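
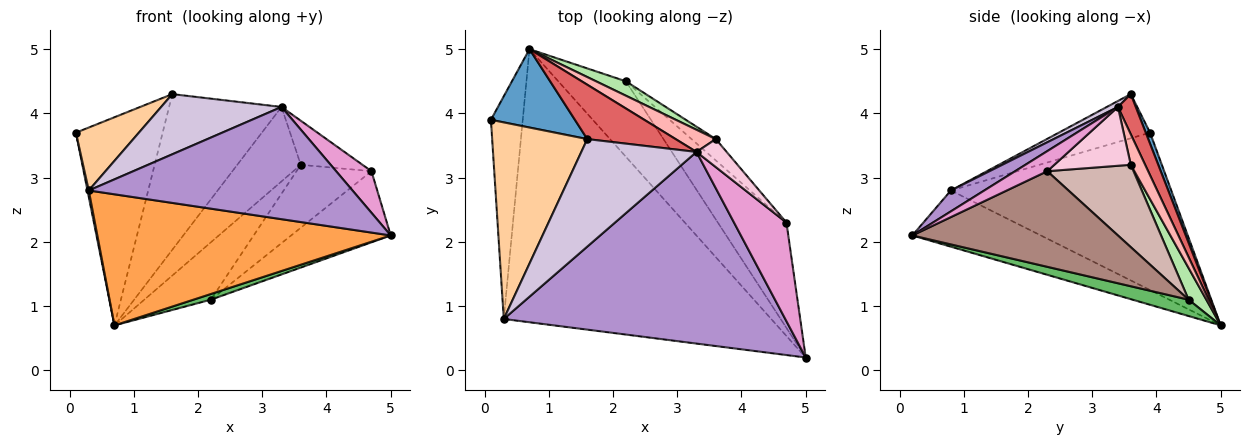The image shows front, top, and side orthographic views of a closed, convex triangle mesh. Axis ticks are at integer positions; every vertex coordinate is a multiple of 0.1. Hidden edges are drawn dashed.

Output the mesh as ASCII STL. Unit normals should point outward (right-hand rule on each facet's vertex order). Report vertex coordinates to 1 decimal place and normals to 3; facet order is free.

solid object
 facet normal 0.046 0.935 0.352
  outer loop
   vertex 1.6 3.6 4.3
   vertex 0.7 5.0 0.7
   vertex 0.1 3.9 3.7
  endloop
 endfacet
 facet normal -0.980 -0.006 -0.198
  outer loop
   vertex 0.3 0.8 2.8
   vertex 0.1 3.9 3.7
   vertex 0.7 5.0 0.7
  endloop
 endfacet
 facet normal -0.186 -0.425 -0.886
  outer loop
   vertex 0.3 0.8 2.8
   vertex 0.7 5.0 0.7
   vertex 5.0 0.2 2.1
  endloop
 endfacet
 facet normal -0.404 -0.279 0.871
  outer loop
   vertex 0.3 0.8 2.8
   vertex 1.6 3.6 4.3
   vertex 0.1 3.9 3.7
  endloop
 endfacet
 facet normal 0.234 -0.073 -0.969
  outer loop
   vertex 2.2 4.5 1.1
   vertex 5.0 0.2 2.1
   vertex 0.7 5.0 0.7
  endloop
 endfacet
 facet normal 0.250 0.939 0.236
  outer loop
   vertex 2.2 4.5 1.1
   vertex 0.7 5.0 0.7
   vertex 3.6 3.6 3.2
  endloop
 endfacet
 facet normal 0.148 0.934 0.326
  outer loop
   vertex 3.3 3.4 4.1
   vertex 0.7 5.0 0.7
   vertex 1.6 3.6 4.3
  endloop
 endfacet
 facet normal 0.212 0.937 0.279
  outer loop
   vertex 3.3 3.4 4.1
   vertex 3.6 3.6 3.2
   vertex 0.7 5.0 0.7
  endloop
 endfacet
 facet normal 0.064 -0.504 0.861
  outer loop
   vertex 3.3 3.4 4.1
   vertex 0.3 0.8 2.8
   vertex 5.0 0.2 2.1
  endloop
 endfacet
 facet normal 0.045 -0.488 0.872
  outer loop
   vertex 3.3 3.4 4.1
   vertex 1.6 3.6 4.3
   vertex 0.3 0.8 2.8
  endloop
 endfacet
 facet normal 0.756 0.366 -0.542
  outer loop
   vertex 4.7 2.3 3.1
   vertex 5.0 0.2 2.1
   vertex 2.2 4.5 1.1
  endloop
 endfacet
 facet normal 0.737 0.640 -0.217
  outer loop
   vertex 4.7 2.3 3.1
   vertex 2.2 4.5 1.1
   vertex 3.6 3.6 3.2
  endloop
 endfacet
 facet normal 0.333 -0.366 0.869
  outer loop
   vertex 4.7 2.3 3.1
   vertex 3.3 3.4 4.1
   vertex 5.0 0.2 2.1
  endloop
 endfacet
 facet normal 0.723 0.583 0.371
  outer loop
   vertex 4.7 2.3 3.1
   vertex 3.6 3.6 3.2
   vertex 3.3 3.4 4.1
  endloop
 endfacet
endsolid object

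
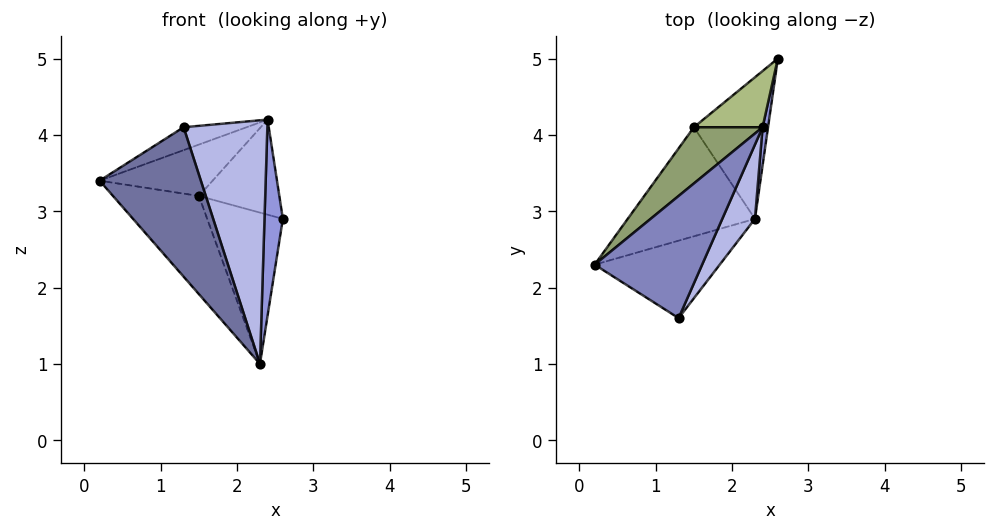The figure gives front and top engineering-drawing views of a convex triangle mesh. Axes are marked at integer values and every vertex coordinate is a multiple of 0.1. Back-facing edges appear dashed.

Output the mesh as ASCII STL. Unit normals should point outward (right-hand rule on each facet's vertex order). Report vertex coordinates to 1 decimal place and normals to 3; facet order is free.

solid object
 facet normal -0.263 -0.857 -0.444
  outer loop
   vertex 2.3 2.9 1.0
   vertex 1.3 1.6 4.1
   vertex 0.2 2.3 3.4
  endloop
 endfacet
 facet normal -0.453 0.164 0.876
  outer loop
   vertex 2.4 4.1 4.2
   vertex 0.2 2.3 3.4
   vertex 1.3 1.6 4.1
  endloop
 endfacet
 facet normal 0.985 -0.171 0.033
  outer loop
   vertex 2.4 4.1 4.2
   vertex 2.3 2.9 1.0
   vertex 2.6 5.0 2.9
  endloop
 endfacet
 facet normal 0.907 -0.404 0.123
  outer loop
   vertex 2.4 4.1 4.2
   vertex 1.3 1.6 4.1
   vertex 2.3 2.9 1.0
  endloop
 endfacet
 facet normal -0.634 0.521 0.571
  outer loop
   vertex 1.5 4.1 3.2
   vertex 0.2 2.3 3.4
   vertex 2.4 4.1 4.2
  endloop
 endfacet
 facet normal -0.492 0.749 0.443
  outer loop
   vertex 1.5 4.1 3.2
   vertex 2.4 4.1 4.2
   vertex 2.6 5.0 2.9
  endloop
 endfacet
 facet normal -0.721 0.464 -0.515
  outer loop
   vertex 1.5 4.1 3.2
   vertex 2.3 2.9 1.0
   vertex 0.2 2.3 3.4
  endloop
 endfacet
 facet normal -0.617 0.575 -0.538
  outer loop
   vertex 1.5 4.1 3.2
   vertex 2.6 5.0 2.9
   vertex 2.3 2.9 1.0
  endloop
 endfacet
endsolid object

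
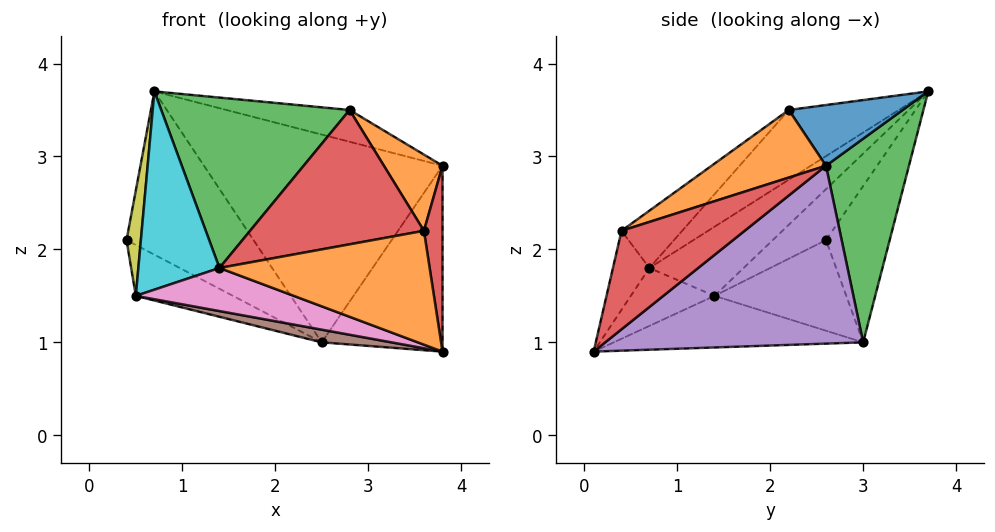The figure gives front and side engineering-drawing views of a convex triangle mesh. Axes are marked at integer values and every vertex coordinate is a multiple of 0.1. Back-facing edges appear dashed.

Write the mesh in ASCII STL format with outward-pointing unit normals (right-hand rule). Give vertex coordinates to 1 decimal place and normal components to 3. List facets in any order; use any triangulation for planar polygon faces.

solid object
 facet normal -0.396 0.790 -0.469
  outer loop
   vertex 2.5 3.0 1.0
   vertex 0.4 2.6 2.1
   vertex 0.7 3.7 3.7
  endloop
 endfacet
 facet normal -0.168 -0.966 0.197
  outer loop
   vertex 1.4 0.7 1.8
   vertex 3.8 0.1 0.9
   vertex 3.6 0.4 2.2
  endloop
 endfacet
 facet normal 0.328 0.944 -0.026
  outer loop
   vertex 3.8 2.6 2.9
   vertex 2.5 3.0 1.0
   vertex 0.7 3.7 3.7
  endloop
 endfacet
 facet normal 0.972 -0.147 0.183
  outer loop
   vertex 3.8 2.6 2.9
   vertex 3.6 0.4 2.2
   vertex 3.8 0.1 0.9
  endloop
 endfacet
 facet normal 0.800 0.375 -0.468
  outer loop
   vertex 3.8 2.6 2.9
   vertex 3.8 0.1 0.9
   vertex 2.5 3.0 1.0
  endloop
 endfacet
 facet normal -0.200 -0.056 -0.978
  outer loop
   vertex 0.5 1.4 1.5
   vertex 2.5 3.0 1.0
   vertex 3.8 0.1 0.9
  endloop
 endfacet
 facet normal -0.391 -0.738 -0.550
  outer loop
   vertex 0.5 1.4 1.5
   vertex 3.8 0.1 0.9
   vertex 1.4 0.7 1.8
  endloop
 endfacet
 facet normal -0.486 0.358 -0.797
  outer loop
   vertex 0.5 1.4 1.5
   vertex 0.4 2.6 2.1
   vertex 2.5 3.0 1.0
  endloop
 endfacet
 facet normal -0.908 -0.245 0.339
  outer loop
   vertex 0.5 1.4 1.5
   vertex 0.7 3.7 3.7
   vertex 0.4 2.6 2.1
  endloop
 endfacet
 facet normal -0.606 -0.522 0.601
  outer loop
   vertex 0.5 1.4 1.5
   vertex 1.4 0.7 1.8
   vertex 0.7 3.7 3.7
  endloop
 endfacet
 facet normal 0.356 0.386 0.851
  outer loop
   vertex 2.8 2.2 3.5
   vertex 3.8 2.6 2.9
   vertex 0.7 3.7 3.7
  endloop
 endfacet
 facet normal 0.576 -0.295 0.763
  outer loop
   vertex 2.8 2.2 3.5
   vertex 3.6 0.4 2.2
   vertex 3.8 2.6 2.9
  endloop
 endfacet
 facet normal -0.327 -0.559 0.762
  outer loop
   vertex 2.8 2.2 3.5
   vertex 0.7 3.7 3.7
   vertex 1.4 0.7 1.8
  endloop
 endfacet
 facet normal -0.221 -0.634 0.741
  outer loop
   vertex 2.8 2.2 3.5
   vertex 1.4 0.7 1.8
   vertex 3.6 0.4 2.2
  endloop
 endfacet
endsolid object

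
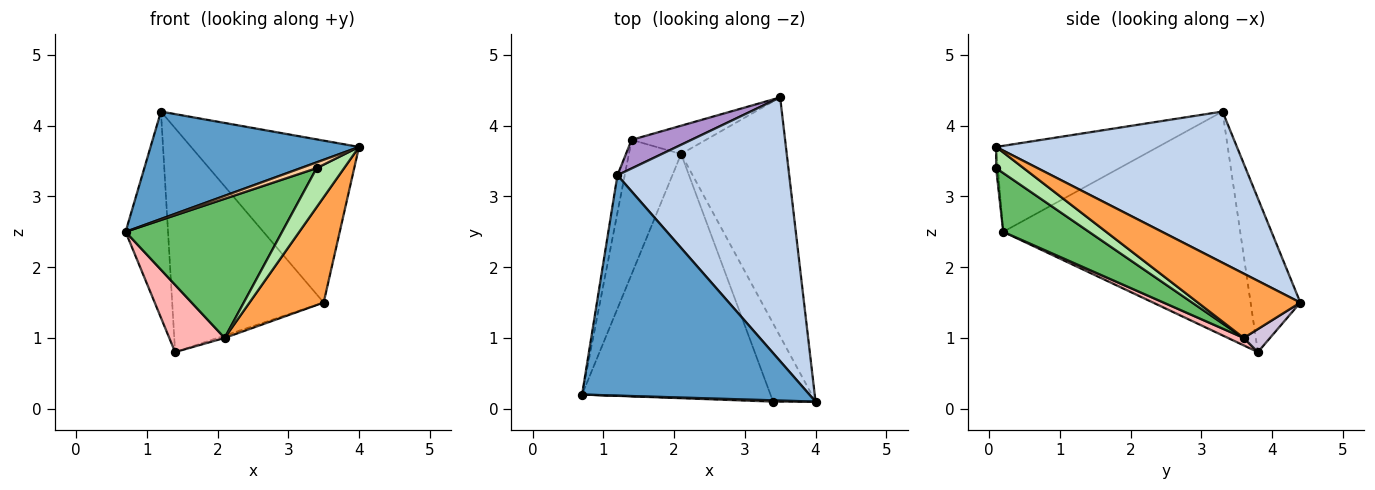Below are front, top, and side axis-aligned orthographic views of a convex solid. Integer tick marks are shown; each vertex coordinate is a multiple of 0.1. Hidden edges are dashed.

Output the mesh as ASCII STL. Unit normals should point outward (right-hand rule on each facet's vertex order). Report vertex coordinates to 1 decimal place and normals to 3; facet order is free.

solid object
 facet normal -0.322 -0.415 0.851
  outer loop
   vertex 1.2 3.3 4.2
   vertex 0.7 0.2 2.5
   vertex 4.0 0.1 3.7
  endloop
 endfacet
 facet normal 0.600 0.419 0.682
  outer loop
   vertex 1.2 3.3 4.2
   vertex 4.0 0.1 3.7
   vertex 3.5 4.4 1.5
  endloop
 endfacet
 facet normal 0.487 -0.352 -0.799
  outer loop
   vertex 2.1 3.6 1.0
   vertex 3.5 4.4 1.5
   vertex 4.0 0.1 3.7
  endloop
 endfacet
 facet normal -0.108 -0.970 0.216
  outer loop
   vertex 3.4 0.1 3.4
   vertex 4.0 0.1 3.7
   vertex 0.7 0.2 2.5
  endloop
 endfacet
 facet normal 0.262 -0.478 -0.839
  outer loop
   vertex 3.4 0.1 3.4
   vertex 0.7 0.2 2.5
   vertex 2.1 3.6 1.0
  endloop
 endfacet
 facet normal 0.408 -0.408 -0.816
  outer loop
   vertex 3.4 0.1 3.4
   vertex 2.1 3.6 1.0
   vertex 4.0 0.1 3.7
  endloop
 endfacet
 facet normal -0.984 0.176 -0.032
  outer loop
   vertex 1.4 3.8 0.8
   vertex 0.7 0.2 2.5
   vertex 1.2 3.3 4.2
  endloop
 endfacet
 facet normal 0.127 -0.444 -0.887
  outer loop
   vertex 1.4 3.8 0.8
   vertex 2.1 3.6 1.0
   vertex 0.7 0.2 2.5
  endloop
 endfacet
 facet normal -0.310 0.943 0.120
  outer loop
   vertex 1.4 3.8 0.8
   vertex 1.2 3.3 4.2
   vertex 3.5 4.4 1.5
  endloop
 endfacet
 facet normal 0.295 0.079 -0.952
  outer loop
   vertex 1.4 3.8 0.8
   vertex 3.5 4.4 1.5
   vertex 2.1 3.6 1.0
  endloop
 endfacet
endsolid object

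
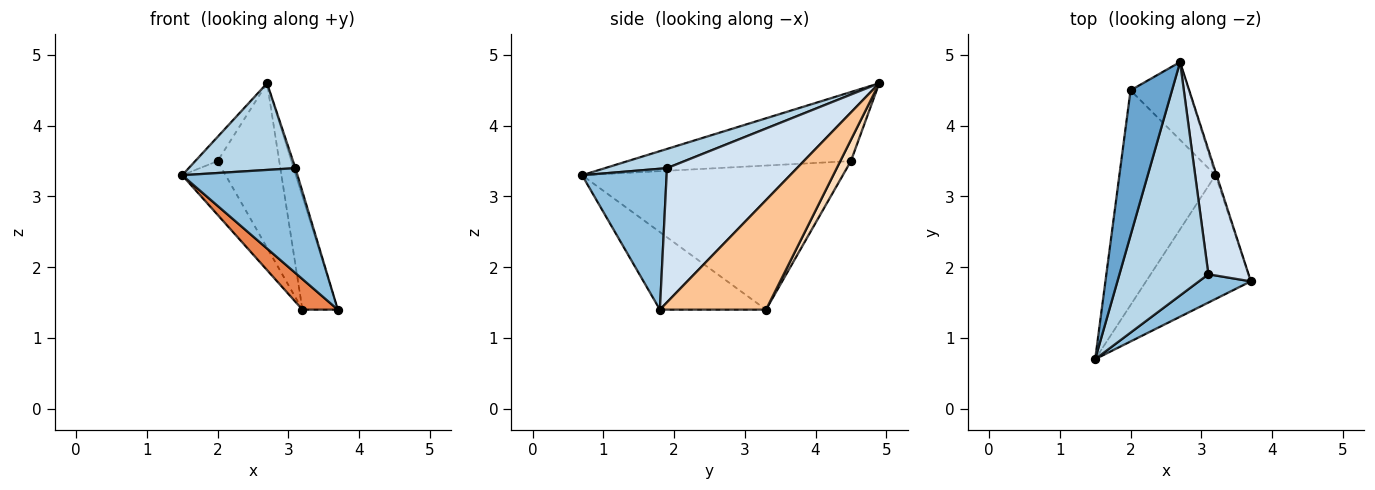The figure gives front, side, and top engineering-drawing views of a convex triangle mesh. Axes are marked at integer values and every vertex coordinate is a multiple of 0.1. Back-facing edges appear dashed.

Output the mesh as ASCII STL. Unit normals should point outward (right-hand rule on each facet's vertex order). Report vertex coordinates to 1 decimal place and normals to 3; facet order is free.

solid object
 facet normal -0.854 0.085 0.513
  outer loop
   vertex 2.0 4.5 3.5
   vertex 1.5 0.7 3.3
   vertex 2.7 4.9 4.6
  endloop
 endfacet
 facet normal 0.578 -0.788 0.213
  outer loop
   vertex 3.1 1.9 3.4
   vertex 1.5 0.7 3.3
   vertex 3.7 1.8 1.4
  endloop
 endfacet
 facet normal 0.198 -0.341 0.919
  outer loop
   vertex 3.1 1.9 3.4
   vertex 2.7 4.9 4.6
   vertex 1.5 0.7 3.3
  endloop
 endfacet
 facet normal 0.958 0.013 0.287
  outer loop
   vertex 3.1 1.9 3.4
   vertex 3.7 1.8 1.4
   vertex 2.7 4.9 4.6
  endloop
 endfacet
 facet normal -0.584 -0.195 -0.788
  outer loop
   vertex 3.2 3.3 1.4
   vertex 3.7 1.8 1.4
   vertex 1.5 0.7 3.3
  endloop
 endfacet
 facet normal -0.824 0.137 -0.549
  outer loop
   vertex 3.2 3.3 1.4
   vertex 1.5 0.7 3.3
   vertex 2.0 4.5 3.5
  endloop
 endfacet
 facet normal 0.949 0.316 -0.010
  outer loop
   vertex 3.2 3.3 1.4
   vertex 2.7 4.9 4.6
   vertex 3.7 1.8 1.4
  endloop
 endfacet
 facet normal 0.154 0.893 -0.423
  outer loop
   vertex 3.2 3.3 1.4
   vertex 2.0 4.5 3.5
   vertex 2.7 4.9 4.6
  endloop
 endfacet
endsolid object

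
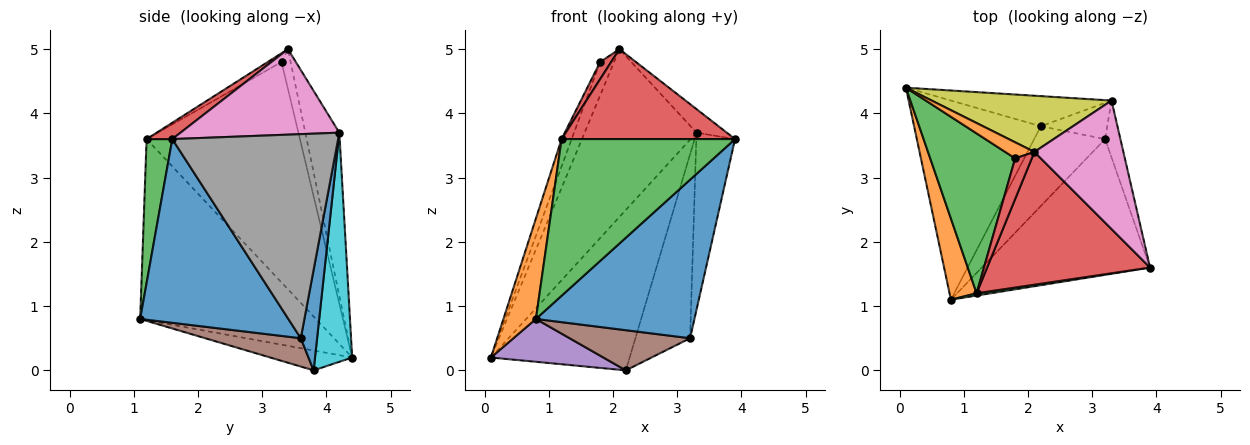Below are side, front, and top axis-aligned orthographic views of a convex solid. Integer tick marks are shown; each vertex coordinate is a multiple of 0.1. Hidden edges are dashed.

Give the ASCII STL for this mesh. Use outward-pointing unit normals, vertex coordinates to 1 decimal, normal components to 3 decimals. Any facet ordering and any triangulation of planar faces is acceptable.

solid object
 facet normal 0.579 -0.619 -0.530
  outer loop
   vertex 3.2 3.6 0.5
   vertex 3.9 1.6 3.6
   vertex 0.8 1.1 0.8
  endloop
 endfacet
 facet normal -0.973 -0.180 0.145
  outer loop
   vertex 1.2 1.2 3.6
   vertex 0.1 4.4 0.2
   vertex 0.8 1.1 0.8
  endloop
 endfacet
 facet normal 0.147 -0.989 0.014
  outer loop
   vertex 1.2 1.2 3.6
   vertex 0.8 1.1 0.8
   vertex 3.9 1.6 3.6
  endloop
 endfacet
 facet normal 0.083 -0.559 0.825
  outer loop
   vertex 1.2 1.2 3.6
   vertex 3.9 1.6 3.6
   vertex 2.1 3.4 5.0
  endloop
 endfacet
 facet normal -0.151 -0.208 -0.966
  outer loop
   vertex 2.2 3.8 0.0
   vertex 0.8 1.1 0.8
   vertex 0.1 4.4 0.2
  endloop
 endfacet
 facet normal 0.336 -0.423 -0.841
  outer loop
   vertex 2.2 3.8 0.0
   vertex 3.2 3.6 0.5
   vertex 0.8 1.1 0.8
  endloop
 endfacet
 facet normal 0.687 0.131 0.715
  outer loop
   vertex 3.3 4.2 3.7
   vertex 2.1 3.4 5.0
   vertex 3.9 1.6 3.6
  endloop
 endfacet
 facet normal 0.971 0.227 -0.073
  outer loop
   vertex 3.3 4.2 3.7
   vertex 3.9 1.6 3.6
   vertex 3.2 3.6 0.5
  endloop
 endfacet
 facet normal -0.277 0.911 0.305
  outer loop
   vertex 3.3 4.2 3.7
   vertex 0.1 4.4 0.2
   vertex 2.1 3.4 5.0
  endloop
 endfacet
 facet normal 0.255 0.950 -0.178
  outer loop
   vertex 3.3 4.2 3.7
   vertex 2.2 3.8 0.0
   vertex 0.1 4.4 0.2
  endloop
 endfacet
 facet normal 0.281 0.942 -0.185
  outer loop
   vertex 3.3 4.2 3.7
   vertex 3.2 3.6 0.5
   vertex 2.2 3.8 0.0
  endloop
 endfacet
 facet normal -0.508 0.776 0.373
  outer loop
   vertex 1.8 3.3 4.8
   vertex 2.1 3.4 5.0
   vertex 0.1 4.4 0.2
  endloop
 endfacet
 facet normal -0.931 0.061 0.359
  outer loop
   vertex 1.8 3.3 4.8
   vertex 0.1 4.4 0.2
   vertex 1.2 1.2 3.6
  endloop
 endfacet
 facet normal -0.436 -0.349 0.829
  outer loop
   vertex 1.8 3.3 4.8
   vertex 1.2 1.2 3.6
   vertex 2.1 3.4 5.0
  endloop
 endfacet
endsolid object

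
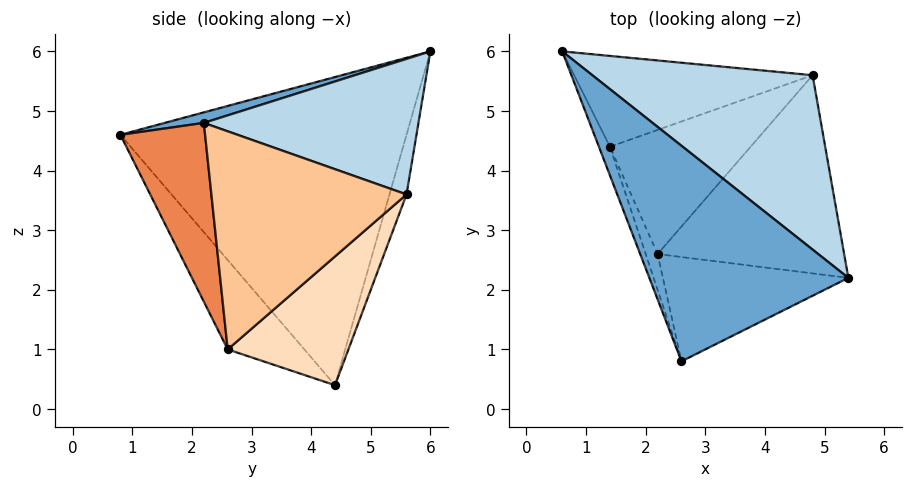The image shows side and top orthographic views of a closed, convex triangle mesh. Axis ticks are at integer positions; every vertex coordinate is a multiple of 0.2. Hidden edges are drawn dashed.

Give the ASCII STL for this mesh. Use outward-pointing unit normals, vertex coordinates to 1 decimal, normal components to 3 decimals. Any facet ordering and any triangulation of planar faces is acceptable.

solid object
 facet normal 0.051 -0.241 0.969
  outer loop
   vertex 2.6 0.8 4.6
   vertex 5.4 2.2 4.8
   vertex 0.6 6.0 6.0
  endloop
 endfacet
 facet normal -0.936 -0.351 -0.033
  outer loop
   vertex 1.4 4.4 0.4
   vertex 2.6 0.8 4.6
   vertex 0.6 6.0 6.0
  endloop
 endfacet
 facet normal 0.488 0.366 0.793
  outer loop
   vertex 4.8 5.6 3.6
   vertex 0.6 6.0 6.0
   vertex 5.4 2.2 4.8
  endloop
 endfacet
 facet normal -0.071 0.956 -0.283
  outer loop
   vertex 4.8 5.6 3.6
   vertex 1.4 4.4 0.4
   vertex 0.6 6.0 6.0
  endloop
 endfacet
 facet normal 0.426 -0.789 -0.442
  outer loop
   vertex 2.2 2.6 1.0
   vertex 5.4 2.2 4.8
   vertex 2.6 0.8 4.6
  endloop
 endfacet
 facet normal -0.892 -0.436 -0.119
  outer loop
   vertex 2.2 2.6 1.0
   vertex 2.6 0.8 4.6
   vertex 1.4 4.4 0.4
  endloop
 endfacet
 facet normal 0.757 -0.095 -0.647
  outer loop
   vertex 2.2 2.6 1.0
   vertex 4.8 5.6 3.6
   vertex 5.4 2.2 4.8
  endloop
 endfacet
 facet normal 0.674 0.054 -0.737
  outer loop
   vertex 2.2 2.6 1.0
   vertex 1.4 4.4 0.4
   vertex 4.8 5.6 3.6
  endloop
 endfacet
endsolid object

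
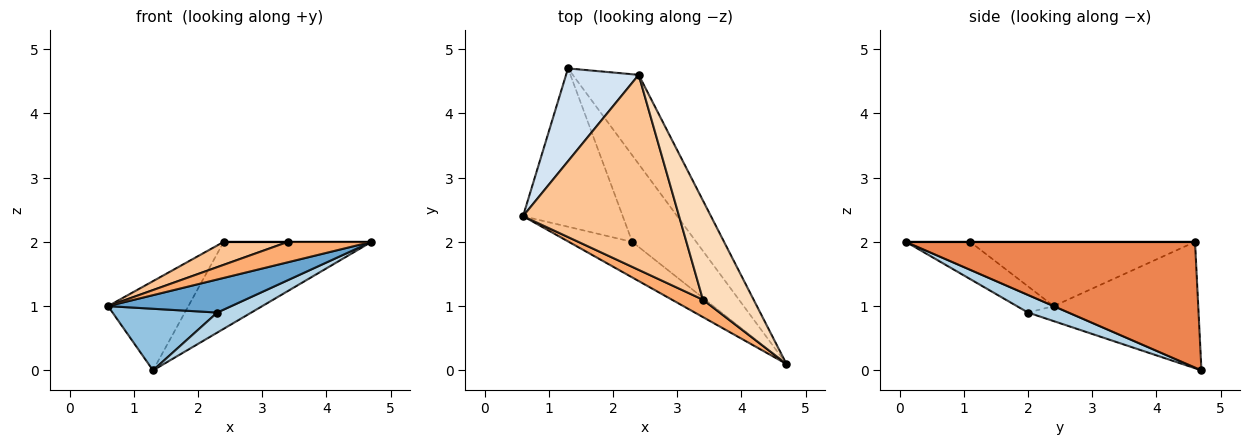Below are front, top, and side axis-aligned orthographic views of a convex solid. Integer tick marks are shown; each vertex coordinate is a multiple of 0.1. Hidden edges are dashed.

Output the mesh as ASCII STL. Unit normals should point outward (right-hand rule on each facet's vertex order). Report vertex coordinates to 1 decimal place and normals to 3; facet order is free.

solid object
 facet normal -0.199 -0.667 -0.718
  outer loop
   vertex 2.3 2.0 0.9
   vertex 4.7 0.1 2.0
   vertex 0.6 2.4 1.0
  endloop
 endfacet
 facet normal -0.139 -0.359 -0.923
  outer loop
   vertex 2.3 2.0 0.9
   vertex 0.6 2.4 1.0
   vertex 1.3 4.7 0.0
  endloop
 endfacet
 facet normal 0.259 -0.218 -0.941
  outer loop
   vertex 2.3 2.0 0.9
   vertex 1.3 4.7 0.0
   vertex 4.7 0.1 2.0
  endloop
 endfacet
 facet normal -0.780 0.433 0.451
  outer loop
   vertex 2.4 4.6 2.0
   vertex 1.3 4.7 0.0
   vertex 0.6 2.4 1.0
  endloop
 endfacet
 facet normal 0.807 0.412 -0.423
  outer loop
   vertex 2.4 4.6 2.0
   vertex 4.7 0.1 2.0
   vertex 1.3 4.7 0.0
  endloop
 endfacet
 facet normal -0.505 -0.656 0.560
  outer loop
   vertex 3.4 1.1 2.0
   vertex 0.6 2.4 1.0
   vertex 4.7 0.1 2.0
  endloop
 endfacet
 facet normal -0.379 -0.108 0.919
  outer loop
   vertex 3.4 1.1 2.0
   vertex 2.4 4.6 2.0
   vertex 0.6 2.4 1.0
  endloop
 endfacet
 facet normal 0.000 0.000 1.000
  outer loop
   vertex 3.4 1.1 2.0
   vertex 4.7 0.1 2.0
   vertex 2.4 4.6 2.0
  endloop
 endfacet
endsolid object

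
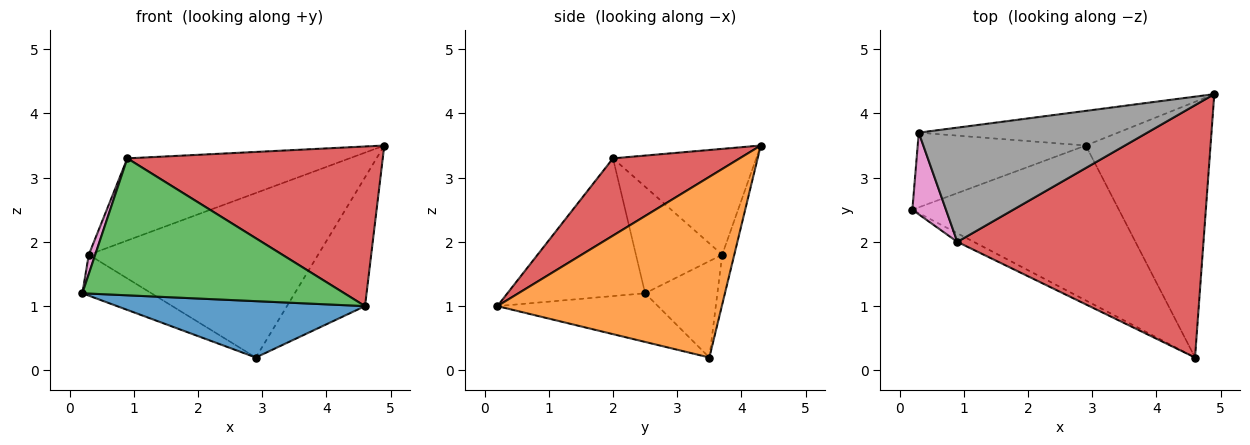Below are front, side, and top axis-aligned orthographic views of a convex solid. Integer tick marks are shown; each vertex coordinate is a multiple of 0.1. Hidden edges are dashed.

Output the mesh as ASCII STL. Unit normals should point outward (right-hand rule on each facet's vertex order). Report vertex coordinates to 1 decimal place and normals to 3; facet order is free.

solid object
 facet normal -0.216 -0.334 -0.918
  outer loop
   vertex 2.9 3.5 0.2
   vertex 4.6 0.2 1.0
   vertex 0.2 2.5 1.2
  endloop
 endfacet
 facet normal 0.791 0.275 -0.546
  outer loop
   vertex 2.9 3.5 0.2
   vertex 4.9 4.3 3.5
   vertex 4.6 0.2 1.0
  endloop
 endfacet
 facet normal -0.465 -0.884 -0.056
  outer loop
   vertex 0.9 2.0 3.3
   vertex 0.2 2.5 1.2
   vertex 4.6 0.2 1.0
  endloop
 endfacet
 facet normal 0.256 -0.517 0.817
  outer loop
   vertex 0.9 2.0 3.3
   vertex 4.6 0.2 1.0
   vertex 4.9 4.3 3.5
  endloop
 endfacet
 facet normal -0.449 0.429 -0.784
  outer loop
   vertex 0.3 3.7 1.8
   vertex 2.9 3.5 0.2
   vertex 0.2 2.5 1.2
  endloop
 endfacet
 facet normal -0.051 0.977 -0.206
  outer loop
   vertex 0.3 3.7 1.8
   vertex 4.9 4.3 3.5
   vertex 2.9 3.5 0.2
  endloop
 endfacet
 facet normal -0.951 -0.071 0.300
  outer loop
   vertex 0.3 3.7 1.8
   vertex 0.2 2.5 1.2
   vertex 0.9 2.0 3.3
  endloop
 endfacet
 facet normal -0.352 0.546 0.760
  outer loop
   vertex 0.3 3.7 1.8
   vertex 0.9 2.0 3.3
   vertex 4.9 4.3 3.5
  endloop
 endfacet
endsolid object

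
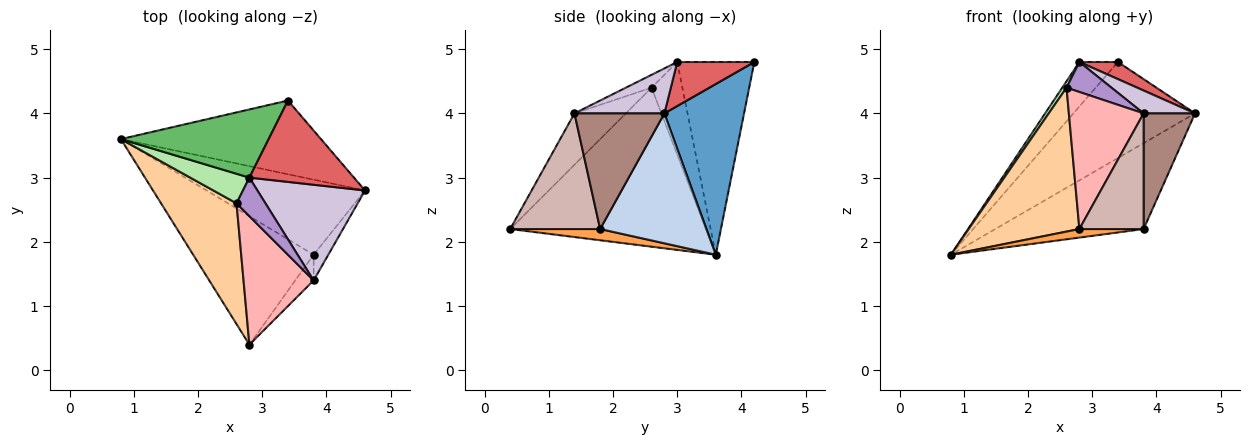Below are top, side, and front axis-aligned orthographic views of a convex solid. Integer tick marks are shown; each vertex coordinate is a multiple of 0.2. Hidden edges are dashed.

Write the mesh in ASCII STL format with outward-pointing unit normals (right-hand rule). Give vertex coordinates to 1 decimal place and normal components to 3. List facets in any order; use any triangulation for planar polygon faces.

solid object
 facet normal 0.461 0.704 -0.540
  outer loop
   vertex 3.4 4.2 4.8
   vertex 4.6 2.8 4.0
   vertex 0.8 3.6 1.8
  endloop
 endfacet
 facet normal 0.475 0.663 -0.579
  outer loop
   vertex 3.8 1.8 2.2
   vertex 0.8 3.6 1.8
   vertex 4.6 2.8 4.0
  endloop
 endfacet
 facet normal 0.093 -0.066 -0.993
  outer loop
   vertex 3.8 1.8 2.2
   vertex 2.8 0.4 2.2
   vertex 0.8 3.6 1.8
  endloop
 endfacet
 facet normal -0.804 -0.455 0.382
  outer loop
   vertex 2.6 2.6 4.4
   vertex 0.8 3.6 1.8
   vertex 2.8 0.4 2.2
  endloop
 endfacet
 facet normal -0.738 0.369 0.566
  outer loop
   vertex 2.8 3.0 4.8
   vertex 3.4 4.2 4.8
   vertex 0.8 3.6 1.8
  endloop
 endfacet
 facet normal -0.837 -0.116 0.535
  outer loop
   vertex 2.8 3.0 4.8
   vertex 0.8 3.6 1.8
   vertex 2.6 2.6 4.4
  endloop
 endfacet
 facet normal 0.381 -0.190 0.905
  outer loop
   vertex 2.8 3.0 4.8
   vertex 4.6 2.8 4.0
   vertex 3.4 4.2 4.8
  endloop
 endfacet
 facet normal -0.448 -0.652 0.611
  outer loop
   vertex 3.8 1.4 4.0
   vertex 2.6 2.6 4.4
   vertex 2.8 0.4 2.2
  endloop
 endfacet
 facet normal -0.331 -0.579 0.745
  outer loop
   vertex 3.8 1.4 4.0
   vertex 2.8 3.0 4.8
   vertex 2.6 2.6 4.4
  endloop
 endfacet
 facet normal 0.377 -0.215 0.901
  outer loop
   vertex 3.8 1.4 4.0
   vertex 4.6 2.8 4.0
   vertex 2.8 3.0 4.8
  endloop
 endfacet
 facet normal 0.863 -0.493 -0.110
  outer loop
   vertex 3.8 1.4 4.0
   vertex 3.8 1.8 2.2
   vertex 4.6 2.8 4.0
  endloop
 endfacet
 facet normal 0.807 -0.576 -0.128
  outer loop
   vertex 3.8 1.4 4.0
   vertex 2.8 0.4 2.2
   vertex 3.8 1.8 2.2
  endloop
 endfacet
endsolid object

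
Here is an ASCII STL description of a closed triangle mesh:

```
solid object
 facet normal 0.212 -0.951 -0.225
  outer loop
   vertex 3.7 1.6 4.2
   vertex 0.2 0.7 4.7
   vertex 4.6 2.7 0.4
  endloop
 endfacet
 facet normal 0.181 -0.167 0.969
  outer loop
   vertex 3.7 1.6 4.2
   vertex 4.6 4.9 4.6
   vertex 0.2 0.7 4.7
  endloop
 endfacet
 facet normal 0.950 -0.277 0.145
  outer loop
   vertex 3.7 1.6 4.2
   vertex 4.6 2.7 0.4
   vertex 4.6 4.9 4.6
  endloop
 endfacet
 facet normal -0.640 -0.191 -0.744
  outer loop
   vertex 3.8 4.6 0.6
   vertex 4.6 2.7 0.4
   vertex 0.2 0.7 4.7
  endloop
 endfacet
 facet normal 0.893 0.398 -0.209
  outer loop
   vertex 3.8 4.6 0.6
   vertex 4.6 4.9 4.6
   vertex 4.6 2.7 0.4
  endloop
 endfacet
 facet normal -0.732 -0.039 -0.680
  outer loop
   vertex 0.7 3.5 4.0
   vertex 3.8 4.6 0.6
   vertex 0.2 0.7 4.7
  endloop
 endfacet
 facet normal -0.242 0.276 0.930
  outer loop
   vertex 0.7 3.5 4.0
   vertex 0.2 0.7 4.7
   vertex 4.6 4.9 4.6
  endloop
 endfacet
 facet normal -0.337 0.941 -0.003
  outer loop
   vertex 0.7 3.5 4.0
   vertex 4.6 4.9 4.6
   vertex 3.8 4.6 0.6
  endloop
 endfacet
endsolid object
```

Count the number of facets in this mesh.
8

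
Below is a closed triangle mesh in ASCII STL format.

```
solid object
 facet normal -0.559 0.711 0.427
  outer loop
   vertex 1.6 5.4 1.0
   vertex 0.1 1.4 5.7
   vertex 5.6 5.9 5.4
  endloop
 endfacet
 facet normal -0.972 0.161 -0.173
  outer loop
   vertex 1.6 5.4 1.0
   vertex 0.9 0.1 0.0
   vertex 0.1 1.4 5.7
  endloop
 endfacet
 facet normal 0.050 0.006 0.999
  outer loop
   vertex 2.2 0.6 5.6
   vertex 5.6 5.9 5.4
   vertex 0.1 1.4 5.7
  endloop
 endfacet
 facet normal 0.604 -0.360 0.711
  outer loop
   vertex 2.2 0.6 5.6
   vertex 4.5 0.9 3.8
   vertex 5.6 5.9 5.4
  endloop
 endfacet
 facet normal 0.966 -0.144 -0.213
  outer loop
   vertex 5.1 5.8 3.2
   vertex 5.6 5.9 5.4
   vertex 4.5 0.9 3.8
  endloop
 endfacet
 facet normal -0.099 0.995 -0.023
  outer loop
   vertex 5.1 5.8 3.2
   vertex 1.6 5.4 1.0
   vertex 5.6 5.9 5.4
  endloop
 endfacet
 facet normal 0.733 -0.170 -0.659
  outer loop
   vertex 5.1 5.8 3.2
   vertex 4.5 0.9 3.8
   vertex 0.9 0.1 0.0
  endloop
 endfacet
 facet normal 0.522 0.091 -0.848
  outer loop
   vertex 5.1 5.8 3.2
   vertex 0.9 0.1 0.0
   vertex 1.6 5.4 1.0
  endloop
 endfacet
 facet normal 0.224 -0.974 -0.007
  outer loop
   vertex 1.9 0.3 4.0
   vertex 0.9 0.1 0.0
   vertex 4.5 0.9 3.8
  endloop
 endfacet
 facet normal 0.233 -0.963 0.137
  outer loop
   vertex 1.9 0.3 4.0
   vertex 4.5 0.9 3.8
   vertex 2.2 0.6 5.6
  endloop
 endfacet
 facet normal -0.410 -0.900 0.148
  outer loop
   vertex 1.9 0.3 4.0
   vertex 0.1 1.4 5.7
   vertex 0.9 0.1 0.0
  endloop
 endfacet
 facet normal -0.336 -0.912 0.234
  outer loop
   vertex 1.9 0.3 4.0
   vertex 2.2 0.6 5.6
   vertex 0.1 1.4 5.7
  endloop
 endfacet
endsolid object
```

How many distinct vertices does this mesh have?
8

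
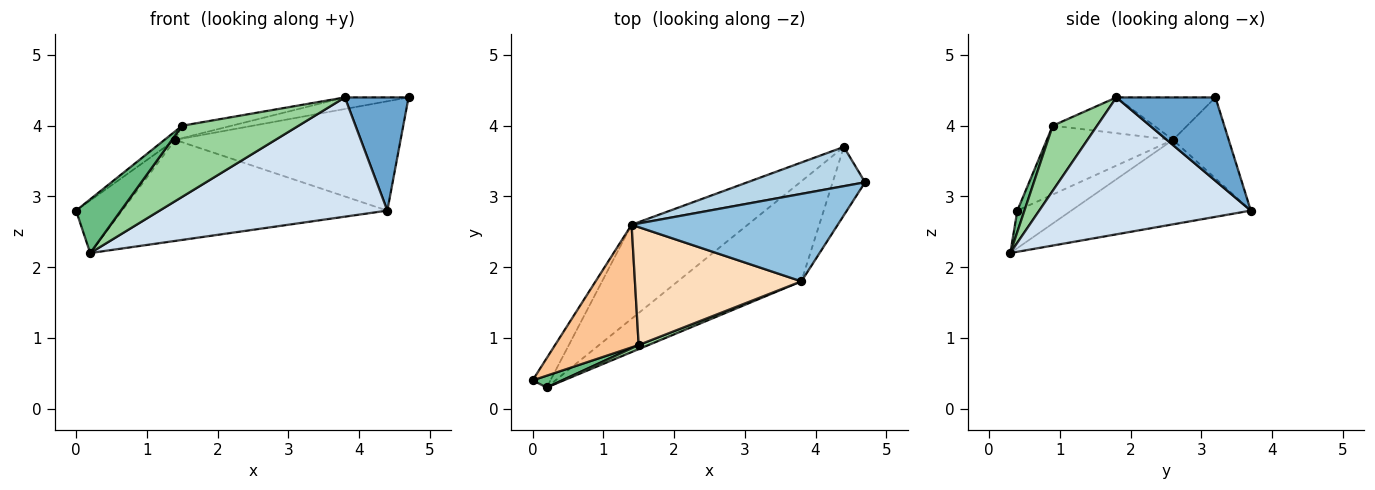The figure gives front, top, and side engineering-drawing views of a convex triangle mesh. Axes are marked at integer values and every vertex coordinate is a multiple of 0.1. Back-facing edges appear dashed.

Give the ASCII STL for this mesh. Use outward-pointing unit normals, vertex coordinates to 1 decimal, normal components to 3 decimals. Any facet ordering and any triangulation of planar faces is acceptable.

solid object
 facet normal 0.800 -0.514 -0.311
  outer loop
   vertex 4.4 3.7 2.8
   vertex 4.7 3.2 4.4
   vertex 3.8 1.8 4.4
  endloop
 endfacet
 facet normal -0.200 0.129 0.971
  outer loop
   vertex 1.4 2.6 3.8
   vertex 3.8 1.8 4.4
   vertex 4.7 3.2 4.4
  endloop
 endfacet
 facet normal -0.226 0.917 0.329
  outer loop
   vertex 1.4 2.6 3.8
   vertex 4.7 3.2 4.4
   vertex 4.4 3.7 2.8
  endloop
 endfacet
 facet normal 0.580 -0.624 -0.524
  outer loop
   vertex 0.2 0.3 2.2
   vertex 4.4 3.7 2.8
   vertex 3.8 1.8 4.4
  endloop
 endfacet
 facet normal -0.716 0.610 -0.340
  outer loop
   vertex 0.2 0.3 2.2
   vertex 0.0 0.4 2.8
   vertex 1.4 2.6 3.8
  endloop
 endfacet
 facet normal -0.444 0.656 -0.610
  outer loop
   vertex 0.2 0.3 2.2
   vertex 1.4 2.6 3.8
   vertex 4.4 3.7 2.8
  endloop
 endfacet
 facet normal -0.635 0.053 0.771
  outer loop
   vertex 1.5 0.9 4.0
   vertex 1.4 2.6 3.8
   vertex 0.0 0.4 2.8
  endloop
 endfacet
 facet normal -0.209 0.102 0.973
  outer loop
   vertex 1.5 0.9 4.0
   vertex 3.8 1.8 4.4
   vertex 1.4 2.6 3.8
  endloop
 endfacet
 facet normal 0.152 -0.965 0.212
  outer loop
   vertex 1.5 0.9 4.0
   vertex 0.0 0.4 2.8
   vertex 0.2 0.3 2.2
  endloop
 endfacet
 facet normal 0.356 -0.933 0.054
  outer loop
   vertex 1.5 0.9 4.0
   vertex 0.2 0.3 2.2
   vertex 3.8 1.8 4.4
  endloop
 endfacet
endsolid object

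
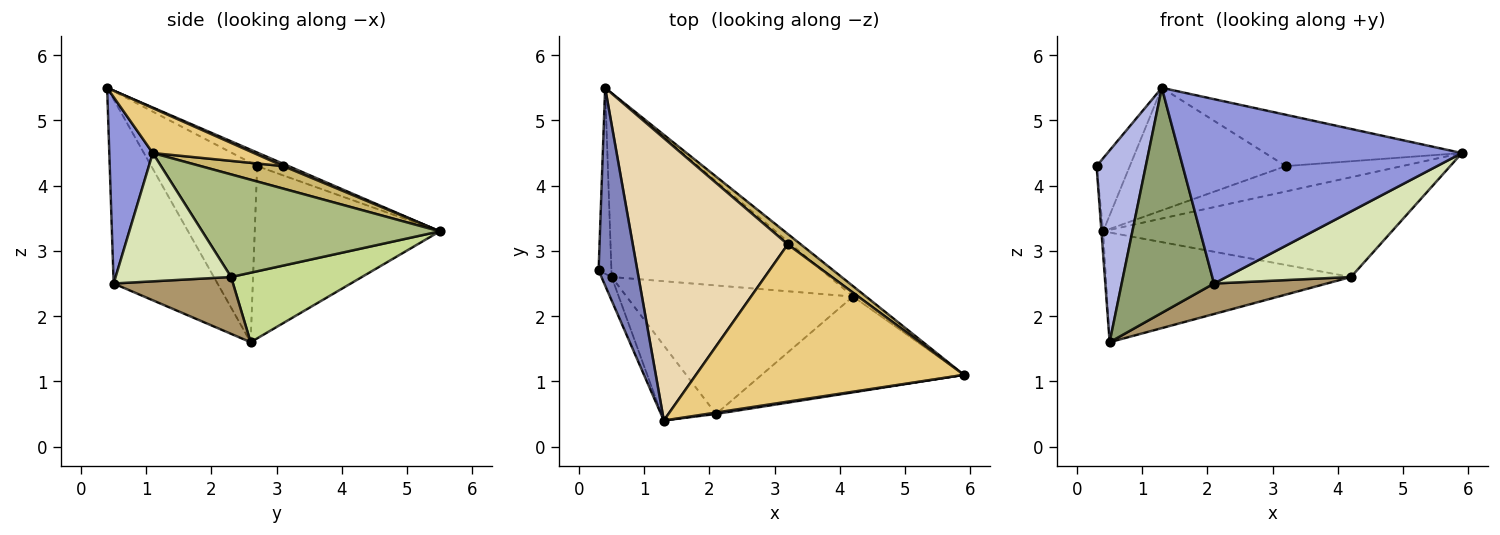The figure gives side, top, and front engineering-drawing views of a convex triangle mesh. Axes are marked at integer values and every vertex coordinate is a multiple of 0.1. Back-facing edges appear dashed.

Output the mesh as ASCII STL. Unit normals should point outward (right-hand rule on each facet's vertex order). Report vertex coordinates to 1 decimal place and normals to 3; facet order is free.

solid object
 facet normal -0.997 0.009 -0.074
  outer loop
   vertex 0.5 2.6 1.6
   vertex 0.3 2.7 4.3
   vertex 0.4 5.5 3.3
  endloop
 endfacet
 facet normal -0.312 0.329 0.891
  outer loop
   vertex 1.3 0.4 5.5
   vertex 0.4 5.5 3.3
   vertex 0.3 2.7 4.3
  endloop
 endfacet
 facet normal 0.152 -0.988 0.008
  outer loop
   vertex 1.3 0.4 5.5
   vertex 2.1 0.5 2.5
   vertex 5.9 1.1 4.5
  endloop
 endfacet
 facet normal -0.906 -0.421 -0.052
  outer loop
   vertex 1.3 0.4 5.5
   vertex 0.3 2.7 4.3
   vertex 0.5 2.6 1.6
  endloop
 endfacet
 facet normal -0.730 -0.649 -0.216
  outer loop
   vertex 1.3 0.4 5.5
   vertex 0.5 2.6 1.6
   vertex 2.1 0.5 2.5
  endloop
 endfacet
 facet normal 0.633 0.770 -0.081
  outer loop
   vertex 4.2 2.3 2.6
   vertex 0.4 5.5 3.3
   vertex 5.9 1.1 4.5
  endloop
 endfacet
 facet normal 0.264 0.495 -0.828
  outer loop
   vertex 4.2 2.3 2.6
   vertex 0.5 2.6 1.6
   vertex 0.4 5.5 3.3
  endloop
 endfacet
 facet normal 0.464 -0.500 -0.731
  outer loop
   vertex 4.2 2.3 2.6
   vertex 5.9 1.1 4.5
   vertex 2.1 0.5 2.5
  endloop
 endfacet
 facet normal 0.237 -0.224 -0.945
  outer loop
   vertex 4.2 2.3 2.6
   vertex 2.1 0.5 2.5
   vertex 0.5 2.6 1.6
  endloop
 endfacet
 facet normal 0.549 0.773 0.318
  outer loop
   vertex 3.2 3.1 4.3
   vertex 5.9 1.1 4.5
   vertex 0.4 5.5 3.3
  endloop
 endfacet
 facet normal 0.157 0.306 0.939
  outer loop
   vertex 3.2 3.1 4.3
   vertex 1.3 0.4 5.5
   vertex 5.9 1.1 4.5
  endloop
 endfacet
 facet normal 0.014 0.398 0.917
  outer loop
   vertex 3.2 3.1 4.3
   vertex 0.4 5.5 3.3
   vertex 1.3 0.4 5.5
  endloop
 endfacet
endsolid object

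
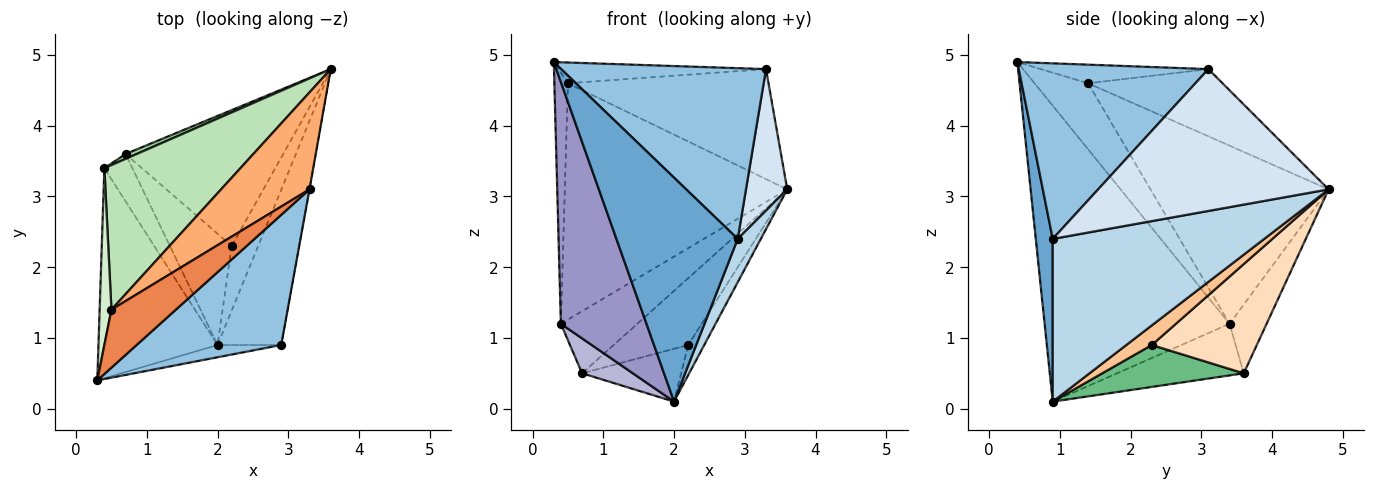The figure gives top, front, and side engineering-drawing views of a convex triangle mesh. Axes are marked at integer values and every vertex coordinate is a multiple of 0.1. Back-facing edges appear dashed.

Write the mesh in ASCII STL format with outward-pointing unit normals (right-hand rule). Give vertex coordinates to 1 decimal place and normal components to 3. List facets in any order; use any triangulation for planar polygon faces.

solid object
 facet normal 0.138 -0.989 -0.054
  outer loop
   vertex 2.9 0.9 2.4
   vertex 0.3 0.4 4.9
   vertex 2.0 0.9 0.1
  endloop
 endfacet
 facet normal 0.593 -0.640 0.488
  outer loop
   vertex 2.9 0.9 2.4
   vertex 3.3 3.1 4.8
   vertex 0.3 0.4 4.9
  endloop
 endfacet
 facet normal 0.926 -0.101 -0.363
  outer loop
   vertex 2.9 0.9 2.4
   vertex 2.0 0.9 0.1
   vertex 3.6 4.8 3.1
  endloop
 endfacet
 facet normal 0.984 -0.176 -0.003
  outer loop
   vertex 2.9 0.9 2.4
   vertex 3.6 4.8 3.1
   vertex 3.3 3.1 4.8
  endloop
 endfacet
 facet normal -0.262 0.325 0.909
  outer loop
   vertex 0.5 1.4 4.6
   vertex 0.3 0.4 4.9
   vertex 3.3 3.1 4.8
  endloop
 endfacet
 facet normal -0.449 0.670 0.591
  outer loop
   vertex 0.5 1.4 4.6
   vertex 3.3 3.1 4.8
   vertex 3.6 4.8 3.1
  endloop
 endfacet
 facet normal 0.557 0.351 -0.753
  outer loop
   vertex 2.2 2.3 0.9
   vertex 3.6 4.8 3.1
   vertex 2.0 0.9 0.1
  endloop
 endfacet
 facet normal 0.528 0.375 -0.762
  outer loop
   vertex 2.2 2.3 0.9
   vertex 0.7 3.6 0.5
   vertex 3.6 4.8 3.1
  endloop
 endfacet
 facet normal 0.522 0.366 -0.770
  outer loop
   vertex 2.2 2.3 0.9
   vertex 2.0 0.9 0.1
   vertex 0.7 3.6 0.5
  endloop
 endfacet
 facet normal -0.435 0.898 0.070
  outer loop
   vertex 0.4 3.4 1.2
   vertex 3.6 4.8 3.1
   vertex 0.7 3.6 0.5
  endloop
 endfacet
 facet normal -0.564 0.704 0.431
  outer loop
   vertex 0.4 3.4 1.2
   vertex 0.5 1.4 4.6
   vertex 3.6 4.8 3.1
  endloop
 endfacet
 facet normal -0.955 0.242 0.171
  outer loop
   vertex 0.4 3.4 1.2
   vertex 0.3 0.4 4.9
   vertex 0.5 1.4 4.6
  endloop
 endfacet
 facet normal -0.852 -0.395 -0.343
  outer loop
   vertex 0.4 3.4 1.2
   vertex 2.0 0.9 0.1
   vertex 0.3 0.4 4.9
  endloop
 endfacet
 facet normal -0.829 -0.332 -0.450
  outer loop
   vertex 0.4 3.4 1.2
   vertex 0.7 3.6 0.5
   vertex 2.0 0.9 0.1
  endloop
 endfacet
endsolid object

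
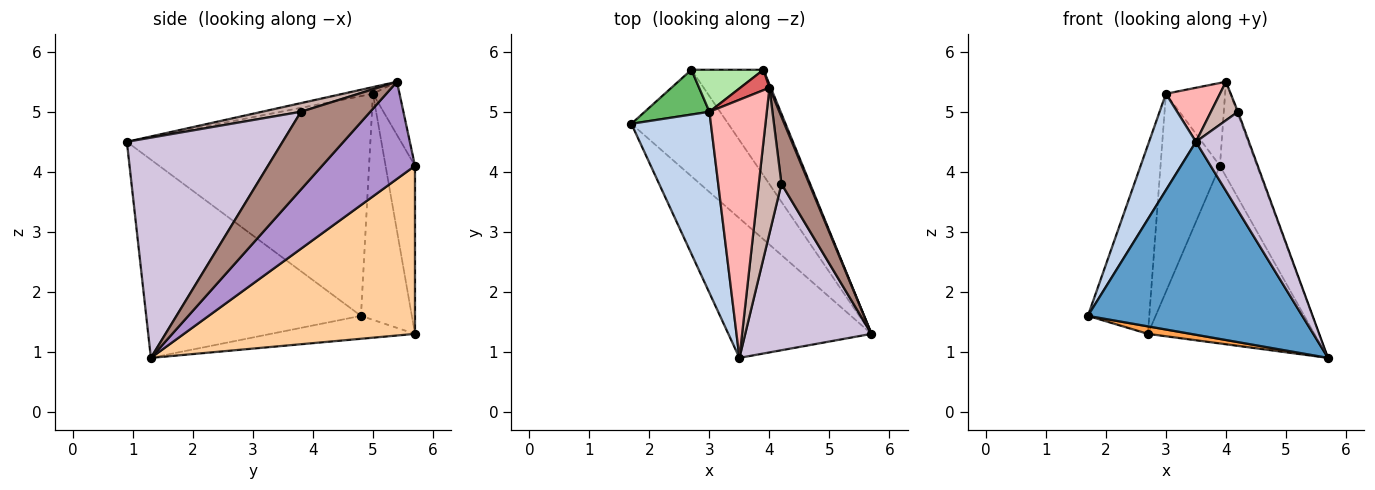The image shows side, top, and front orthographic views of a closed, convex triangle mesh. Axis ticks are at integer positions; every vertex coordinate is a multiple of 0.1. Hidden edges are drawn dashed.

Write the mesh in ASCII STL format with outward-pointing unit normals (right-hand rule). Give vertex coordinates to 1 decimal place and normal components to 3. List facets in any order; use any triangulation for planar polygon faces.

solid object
 facet normal -0.630 -0.629 -0.455
  outer loop
   vertex 3.5 0.9 4.5
   vertex 1.7 4.8 1.6
   vertex 5.7 1.3 0.9
  endloop
 endfacet
 facet normal -0.925 -0.178 0.335
  outer loop
   vertex 3.0 5.0 5.3
   vertex 1.7 4.8 1.6
   vertex 3.5 0.9 4.5
  endloop
 endfacet
 facet normal -0.230 -0.068 -0.971
  outer loop
   vertex 2.7 5.7 1.3
   vertex 5.7 1.3 0.9
   vertex 1.7 4.8 1.6
  endloop
 endfacet
 facet normal 0.766 0.552 -0.328
  outer loop
   vertex 2.7 5.7 1.3
   vertex 3.9 5.7 4.1
   vertex 5.7 1.3 0.9
  endloop
 endfacet
 facet normal -0.628 0.757 0.180
  outer loop
   vertex 2.7 5.7 1.3
   vertex 1.7 4.8 1.6
   vertex 3.0 5.0 5.3
  endloop
 endfacet
 facet normal -0.436 0.880 0.187
  outer loop
   vertex 2.7 5.7 1.3
   vertex 3.0 5.0 5.3
   vertex 3.9 5.7 4.1
  endloop
 endfacet
 facet normal -0.400 0.890 0.219
  outer loop
   vertex 4.0 5.4 5.5
   vertex 3.9 5.7 4.1
   vertex 3.0 5.0 5.3
  endloop
 endfacet
 facet normal -0.113 -0.204 0.973
  outer loop
   vertex 4.0 5.4 5.5
   vertex 3.0 5.0 5.3
   vertex 3.5 0.9 4.5
  endloop
 endfacet
 facet normal 0.929 0.370 0.013
  outer loop
   vertex 4.0 5.4 5.5
   vertex 5.7 1.3 0.9
   vertex 3.9 5.7 4.1
  endloop
 endfacet
 facet normal 0.832 -0.283 0.477
  outer loop
   vertex 4.2 3.8 5.0
   vertex 3.5 0.9 4.5
   vertex 5.7 1.3 0.9
  endloop
 endfacet
 facet normal 0.941 0.012 0.337
  outer loop
   vertex 4.2 3.8 5.0
   vertex 5.7 1.3 0.9
   vertex 4.0 5.4 5.5
  endloop
 endfacet
 facet normal 0.347 -0.240 0.907
  outer loop
   vertex 4.2 3.8 5.0
   vertex 4.0 5.4 5.5
   vertex 3.5 0.9 4.5
  endloop
 endfacet
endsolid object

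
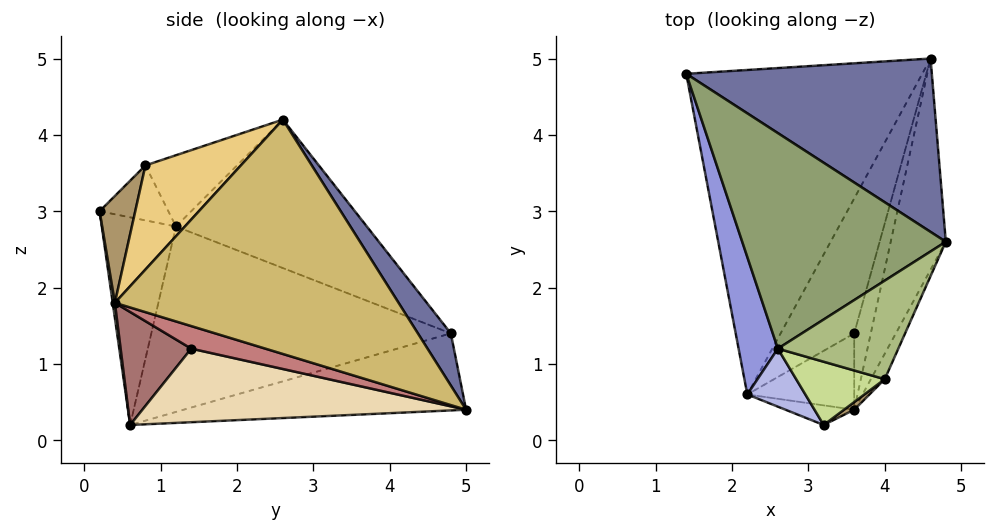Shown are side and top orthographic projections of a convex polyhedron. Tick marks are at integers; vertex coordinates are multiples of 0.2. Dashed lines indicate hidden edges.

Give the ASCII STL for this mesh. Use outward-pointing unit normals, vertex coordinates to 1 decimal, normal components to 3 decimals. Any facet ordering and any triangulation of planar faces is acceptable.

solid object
 facet normal 0.112 0.843 0.526
  outer loop
   vertex 4.6 5.0 0.4
   vertex 1.4 4.8 1.4
   vertex 4.8 2.6 4.2
  endloop
 endfacet
 facet normal -0.304 0.208 -0.930
  outer loop
   vertex 4.6 5.0 0.4
   vertex 2.2 0.6 0.2
   vertex 1.4 4.8 1.4
  endloop
 endfacet
 facet normal -0.950 -0.238 0.201
  outer loop
   vertex 2.6 1.2 2.8
   vertex 1.4 4.8 1.4
   vertex 2.2 0.6 0.2
  endloop
 endfacet
 facet normal -0.853 -0.464 0.238
  outer loop
   vertex 2.6 1.2 2.8
   vertex 2.2 0.6 0.2
   vertex 3.2 0.2 3.0
  endloop
 endfacet
 facet normal -0.585 0.117 0.802
  outer loop
   vertex 2.6 1.2 2.8
   vertex 4.8 2.6 4.2
   vertex 1.4 4.8 1.4
  endloop
 endfacet
 facet normal -0.508 -0.061 0.859
  outer loop
   vertex 4.0 0.8 3.6
   vertex 4.8 2.6 4.2
   vertex 2.6 1.2 2.8
  endloop
 endfacet
 facet normal -0.522 -0.145 0.841
  outer loop
   vertex 4.0 0.8 3.6
   vertex 2.6 1.2 2.8
   vertex 3.2 0.2 3.0
  endloop
 endfacet
 facet normal 0.034 -0.988 -0.153
  outer loop
   vertex 3.6 0.4 1.8
   vertex 3.2 0.2 3.0
   vertex 2.2 0.6 0.2
  endloop
 endfacet
 facet normal 0.573 -0.818 0.055
  outer loop
   vertex 3.6 0.4 1.8
   vertex 4.0 0.8 3.6
   vertex 3.2 0.2 3.0
  endloop
 endfacet
 facet normal 0.937 -0.271 -0.220
  outer loop
   vertex 3.6 0.4 1.8
   vertex 4.6 5.0 0.4
   vertex 4.8 2.6 4.2
  endloop
 endfacet
 facet normal 0.921 -0.369 -0.123
  outer loop
   vertex 3.6 0.4 1.8
   vertex 4.8 2.6 4.2
   vertex 4.0 0.8 3.6
  endloop
 endfacet
 facet normal 0.667 -0.333 -0.667
  outer loop
   vertex 3.6 1.4 1.2
   vertex 2.2 0.6 0.2
   vertex 4.6 5.0 0.4
  endloop
 endfacet
 facet normal 0.672 -0.381 -0.635
  outer loop
   vertex 3.6 1.4 1.2
   vertex 3.6 0.4 1.8
   vertex 2.2 0.6 0.2
  endloop
 endfacet
 facet normal 0.759 -0.335 -0.558
  outer loop
   vertex 3.6 1.4 1.2
   vertex 4.6 5.0 0.4
   vertex 3.6 0.4 1.8
  endloop
 endfacet
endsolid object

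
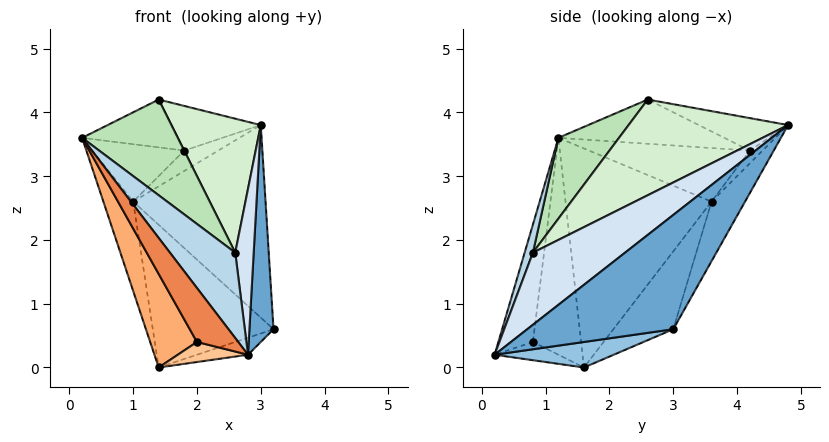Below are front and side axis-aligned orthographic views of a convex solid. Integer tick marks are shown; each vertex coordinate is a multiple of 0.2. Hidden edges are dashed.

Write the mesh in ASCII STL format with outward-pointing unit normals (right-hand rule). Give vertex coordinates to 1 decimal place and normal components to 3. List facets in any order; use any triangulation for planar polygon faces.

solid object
 facet normal 0.975 -0.161 0.151
  outer loop
   vertex 3.0 4.8 3.8
   vertex 2.8 0.2 0.2
   vertex 3.2 3.0 0.6
  endloop
 endfacet
 facet normal 0.241 0.103 -0.965
  outer loop
   vertex 1.4 1.6 0.0
   vertex 3.2 3.0 0.6
   vertex 2.8 0.2 0.2
  endloop
 endfacet
 facet normal 0.117 -0.925 0.361
  outer loop
   vertex 2.6 0.8 1.8
   vertex 0.2 1.2 3.6
   vertex 2.8 0.2 0.2
  endloop
 endfacet
 facet normal 0.962 -0.192 0.192
  outer loop
   vertex 2.6 0.8 1.8
   vertex 2.8 0.2 0.2
   vertex 3.0 4.8 3.8
  endloop
 endfacet
 facet normal -0.620 -0.741 -0.256
  outer loop
   vertex 2.0 0.8 0.4
   vertex 2.8 0.2 0.2
   vertex 0.2 1.2 3.6
  endloop
 endfacet
 facet normal -0.684 -0.664 -0.302
  outer loop
   vertex 2.0 0.8 0.4
   vertex 0.2 1.2 3.6
   vertex 1.4 1.6 0.0
  endloop
 endfacet
 facet normal -0.609 -0.669 -0.426
  outer loop
   vertex 2.0 0.8 0.4
   vertex 1.4 1.6 0.0
   vertex 2.8 0.2 0.2
  endloop
 endfacet
 facet normal -0.214 0.846 -0.489
  outer loop
   vertex 1.0 3.6 2.6
   vertex 3.0 4.8 3.8
   vertex 3.2 3.0 0.6
  endloop
 endfacet
 facet normal -0.354 0.714 -0.604
  outer loop
   vertex 1.0 3.6 2.6
   vertex 3.2 3.0 0.6
   vertex 1.4 1.6 0.0
  endloop
 endfacet
 facet normal -0.937 0.191 -0.291
  outer loop
   vertex 1.0 3.6 2.6
   vertex 1.4 1.6 0.0
   vertex 0.2 1.2 3.6
  endloop
 endfacet
 facet normal 0.397 -0.628 0.669
  outer loop
   vertex 1.4 2.6 4.2
   vertex 0.2 1.2 3.6
   vertex 2.6 0.8 1.8
  endloop
 endfacet
 facet normal 0.680 -0.381 0.626
  outer loop
   vertex 1.4 2.6 4.2
   vertex 2.6 0.8 1.8
   vertex 3.0 4.8 3.8
  endloop
 endfacet
 facet normal -0.331 0.883 -0.331
  outer loop
   vertex 1.8 4.2 3.4
   vertex 3.0 4.8 3.8
   vertex 1.0 3.6 2.6
  endloop
 endfacet
 facet normal -0.485 0.485 0.728
  outer loop
   vertex 1.8 4.2 3.4
   vertex 1.4 2.6 4.2
   vertex 3.0 4.8 3.8
  endloop
 endfacet
 facet normal -0.778 0.444 0.444
  outer loop
   vertex 1.8 4.2 3.4
   vertex 1.0 3.6 2.6
   vertex 0.2 1.2 3.6
  endloop
 endfacet
 facet normal -0.754 0.435 0.493
  outer loop
   vertex 1.8 4.2 3.4
   vertex 0.2 1.2 3.6
   vertex 1.4 2.6 4.2
  endloop
 endfacet
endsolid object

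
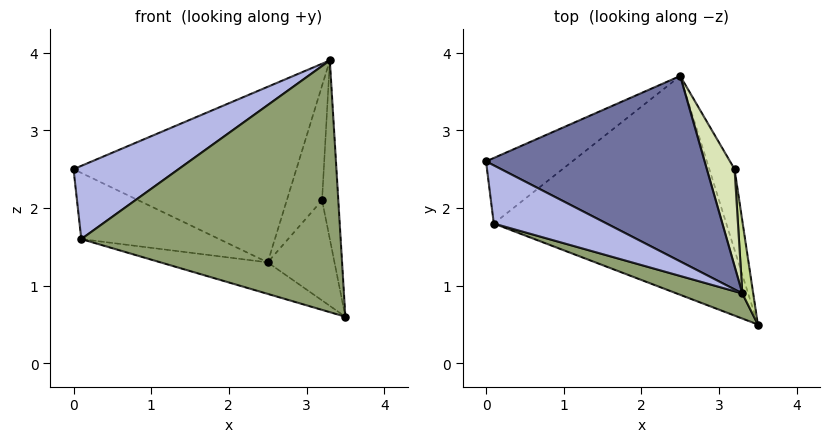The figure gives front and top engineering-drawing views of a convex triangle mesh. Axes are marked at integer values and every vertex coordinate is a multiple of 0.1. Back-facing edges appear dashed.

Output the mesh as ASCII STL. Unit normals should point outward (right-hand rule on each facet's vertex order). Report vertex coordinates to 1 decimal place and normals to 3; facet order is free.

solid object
 facet normal 0.046 0.687 0.725
  outer loop
   vertex 3.3 0.9 3.9
   vertex 2.5 3.7 1.3
   vertex 0.0 2.6 2.5
  endloop
 endfacet
 facet normal -0.545 0.596 -0.590
  outer loop
   vertex 0.1 1.8 1.6
   vertex 0.0 2.6 2.5
   vertex 2.5 3.7 1.3
  endloop
 endfacet
 facet normal -0.230 0.139 -0.963
  outer loop
   vertex 0.1 1.8 1.6
   vertex 2.5 3.7 1.3
   vertex 3.5 0.5 0.6
  endloop
 endfacet
 facet normal -0.555 -0.651 0.517
  outer loop
   vertex 0.1 1.8 1.6
   vertex 3.3 0.9 3.9
   vertex 0.0 2.6 2.5
  endloop
 endfacet
 facet normal -0.331 -0.939 0.094
  outer loop
   vertex 0.1 1.8 1.6
   vertex 3.5 0.5 0.6
   vertex 3.3 0.9 3.9
  endloop
 endfacet
 facet normal 0.899 0.341 -0.275
  outer loop
   vertex 3.2 2.5 2.1
   vertex 3.5 0.5 0.6
   vertex 2.5 3.7 1.3
  endloop
 endfacet
 facet normal 0.992 0.114 0.046
  outer loop
   vertex 3.2 2.5 2.1
   vertex 3.3 0.9 3.9
   vertex 3.5 0.5 0.6
  endloop
 endfacet
 facet normal 0.495 0.663 0.562
  outer loop
   vertex 3.2 2.5 2.1
   vertex 2.5 3.7 1.3
   vertex 3.3 0.9 3.9
  endloop
 endfacet
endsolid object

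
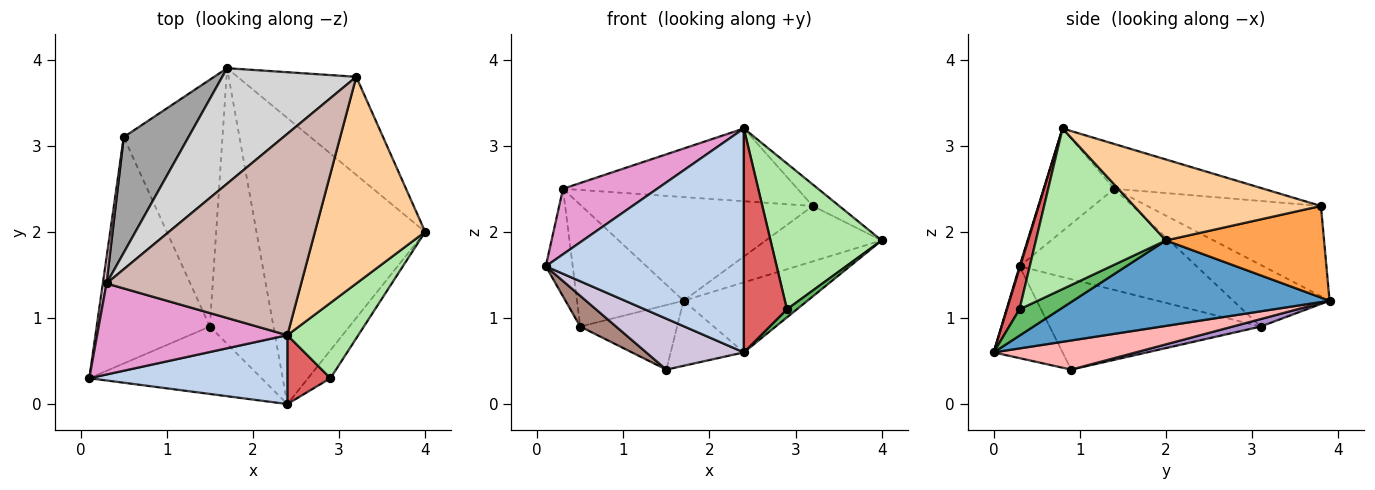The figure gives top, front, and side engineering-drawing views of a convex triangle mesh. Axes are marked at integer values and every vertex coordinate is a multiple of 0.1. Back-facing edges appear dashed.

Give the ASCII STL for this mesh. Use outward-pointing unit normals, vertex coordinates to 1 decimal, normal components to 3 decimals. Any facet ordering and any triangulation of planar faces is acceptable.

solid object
 facet normal 0.441 0.213 -0.872
  outer loop
   vertex 2.4 0.0 0.6
   vertex 1.7 3.9 1.2
   vertex 4.0 2.0 1.9
  endloop
 endfacet
 facet normal 0.003 -0.956 0.294
  outer loop
   vertex 2.4 0.8 3.2
   vertex 0.1 0.3 1.6
   vertex 2.4 0.0 0.6
  endloop
 endfacet
 facet normal 0.557 0.408 -0.723
  outer loop
   vertex 3.2 3.8 2.3
   vertex 4.0 2.0 1.9
   vertex 1.7 3.9 1.2
  endloop
 endfacet
 facet normal 0.590 0.084 0.803
  outer loop
   vertex 3.2 3.8 2.3
   vertex 2.4 0.8 3.2
   vertex 4.0 2.0 1.9
  endloop
 endfacet
 facet normal 0.748 -0.184 -0.638
  outer loop
   vertex 2.9 0.3 1.1
   vertex 2.4 0.0 0.6
   vertex 4.0 2.0 1.9
  endloop
 endfacet
 facet normal 0.721 -0.616 0.318
  outer loop
   vertex 2.9 0.3 1.1
   vertex 4.0 2.0 1.9
   vertex 2.4 0.8 3.2
  endloop
 endfacet
 facet normal 0.269 -0.921 0.283
  outer loop
   vertex 2.9 0.3 1.1
   vertex 2.4 0.8 3.2
   vertex 2.4 0.0 0.6
  endloop
 endfacet
 facet normal 0.407 0.210 -0.889
  outer loop
   vertex 1.5 0.9 0.4
   vertex 1.7 3.9 1.2
   vertex 2.4 0.0 0.6
  endloop
 endfacet
 facet normal 0.073 0.252 -0.965
  outer loop
   vertex 1.5 0.9 0.4
   vertex 0.5 3.1 0.9
   vertex 1.7 3.9 1.2
  endloop
 endfacet
 facet normal -0.392 -0.555 -0.734
  outer loop
   vertex 1.5 0.9 0.4
   vertex 2.4 0.0 0.6
   vertex 0.1 0.3 1.6
  endloop
 endfacet
 facet normal -0.621 -0.106 -0.777
  outer loop
   vertex 1.5 0.9 0.4
   vertex 0.1 0.3 1.6
   vertex 0.5 3.1 0.9
  endloop
 endfacet
 facet normal -0.211 0.332 0.919
  outer loop
   vertex 0.3 1.4 2.5
   vertex 2.4 0.8 3.2
   vertex 3.2 3.8 2.3
  endloop
 endfacet
 facet normal -0.401 -0.535 0.743
  outer loop
   vertex 0.3 1.4 2.5
   vertex 0.1 0.3 1.6
   vertex 2.4 0.8 3.2
  endloop
 endfacet
 facet normal -0.988 0.150 0.036
  outer loop
   vertex 0.3 1.4 2.5
   vertex 0.5 3.1 0.9
   vertex 0.1 0.3 1.6
  endloop
 endfacet
 facet normal -0.548 0.606 0.576
  outer loop
   vertex 0.3 1.4 2.5
   vertex 1.7 3.9 1.2
   vertex 0.5 3.1 0.9
  endloop
 endfacet
 facet normal -0.448 0.597 0.665
  outer loop
   vertex 0.3 1.4 2.5
   vertex 3.2 3.8 2.3
   vertex 1.7 3.9 1.2
  endloop
 endfacet
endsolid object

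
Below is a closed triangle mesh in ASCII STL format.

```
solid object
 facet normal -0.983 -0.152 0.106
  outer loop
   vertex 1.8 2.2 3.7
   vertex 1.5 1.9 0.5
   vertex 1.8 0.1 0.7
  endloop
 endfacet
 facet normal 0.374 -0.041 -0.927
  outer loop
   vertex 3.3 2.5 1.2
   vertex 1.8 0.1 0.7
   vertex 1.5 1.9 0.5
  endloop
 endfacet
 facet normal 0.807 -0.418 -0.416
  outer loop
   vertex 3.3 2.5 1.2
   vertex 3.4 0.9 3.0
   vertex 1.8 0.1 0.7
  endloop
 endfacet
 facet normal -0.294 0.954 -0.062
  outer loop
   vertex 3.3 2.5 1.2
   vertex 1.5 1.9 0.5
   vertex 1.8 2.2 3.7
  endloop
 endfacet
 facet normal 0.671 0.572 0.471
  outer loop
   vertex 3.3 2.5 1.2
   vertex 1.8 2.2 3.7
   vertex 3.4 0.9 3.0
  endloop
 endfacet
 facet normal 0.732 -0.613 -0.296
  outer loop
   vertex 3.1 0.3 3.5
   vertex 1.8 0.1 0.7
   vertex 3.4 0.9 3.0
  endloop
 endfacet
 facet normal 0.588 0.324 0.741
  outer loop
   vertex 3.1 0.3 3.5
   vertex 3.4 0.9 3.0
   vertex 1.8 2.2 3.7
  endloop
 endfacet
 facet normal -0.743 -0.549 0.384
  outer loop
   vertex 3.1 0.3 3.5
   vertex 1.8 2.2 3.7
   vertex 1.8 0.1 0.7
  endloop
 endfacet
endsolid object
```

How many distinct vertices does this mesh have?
6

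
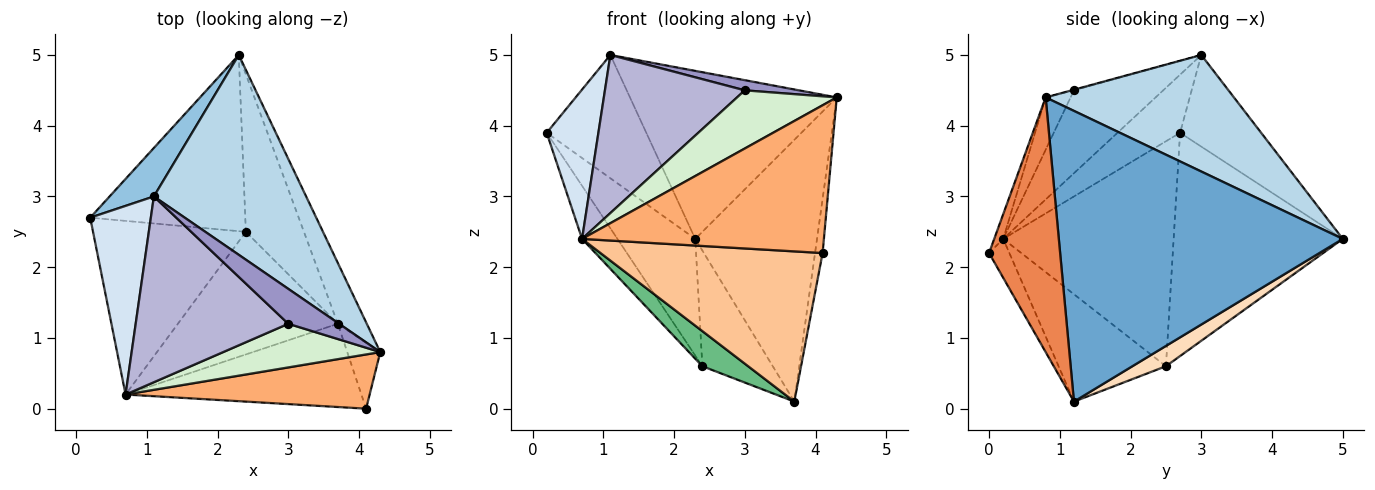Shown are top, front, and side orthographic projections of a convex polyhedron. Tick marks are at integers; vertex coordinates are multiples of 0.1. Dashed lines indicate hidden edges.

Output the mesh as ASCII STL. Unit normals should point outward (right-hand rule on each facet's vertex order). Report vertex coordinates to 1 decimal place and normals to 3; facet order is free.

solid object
 facet normal 0.915 0.392 -0.091
  outer loop
   vertex 3.7 1.2 0.1
   vertex 2.3 5.0 2.4
   vertex 4.3 0.8 4.4
  endloop
 endfacet
 facet normal -0.604 0.742 0.292
  outer loop
   vertex 1.1 3.0 5.0
   vertex 2.3 5.0 2.4
   vertex 0.2 2.7 3.9
  endloop
 endfacet
 facet normal 0.506 0.555 0.660
  outer loop
   vertex 1.1 3.0 5.0
   vertex 4.3 0.8 4.4
   vertex 2.3 5.0 2.4
  endloop
 endfacet
 facet normal -0.601 -0.496 0.627
  outer loop
   vertex 1.1 3.0 5.0
   vertex 0.2 2.7 3.9
   vertex 0.7 0.2 2.4
  endloop
 endfacet
 facet normal 0.986 0.105 -0.128
  outer loop
   vertex 4.1 0.0 2.2
   vertex 3.7 1.2 0.1
   vertex 4.3 0.8 4.4
  endloop
 endfacet
 facet normal -0.035 -0.938 0.344
  outer loop
   vertex 4.1 0.0 2.2
   vertex 4.3 0.8 4.4
   vertex 0.7 0.2 2.4
  endloop
 endfacet
 facet normal -0.080 -0.872 -0.483
  outer loop
   vertex 4.1 0.0 2.2
   vertex 0.7 0.2 2.4
   vertex 3.7 1.2 0.1
  endloop
 endfacet
 facet normal 0.271 0.570 -0.776
  outer loop
   vertex 2.4 2.5 0.6
   vertex 2.3 5.0 2.4
   vertex 3.7 1.2 0.1
  endloop
 endfacet
 facet normal -0.542 -0.231 -0.808
  outer loop
   vertex 2.4 2.5 0.6
   vertex 3.7 1.2 0.1
   vertex 0.7 0.2 2.4
  endloop
 endfacet
 facet normal -0.768 0.353 -0.534
  outer loop
   vertex 2.4 2.5 0.6
   vertex 0.2 2.7 3.9
   vertex 2.3 5.0 2.4
  endloop
 endfacet
 facet normal -0.815 0.169 -0.554
  outer loop
   vertex 2.4 2.5 0.6
   vertex 0.7 0.2 2.4
   vertex 0.2 2.7 3.9
  endloop
 endfacet
 facet normal -0.196 -0.784 0.588
  outer loop
   vertex 3.0 1.2 4.5
   vertex 0.7 0.2 2.4
   vertex 4.3 0.8 4.4
  endloop
 endfacet
 facet normal -0.012 -0.280 0.960
  outer loop
   vertex 3.0 1.2 4.5
   vertex 4.3 0.8 4.4
   vertex 1.1 3.0 5.0
  endloop
 endfacet
 facet normal -0.382 -0.599 0.704
  outer loop
   vertex 3.0 1.2 4.5
   vertex 1.1 3.0 5.0
   vertex 0.7 0.2 2.4
  endloop
 endfacet
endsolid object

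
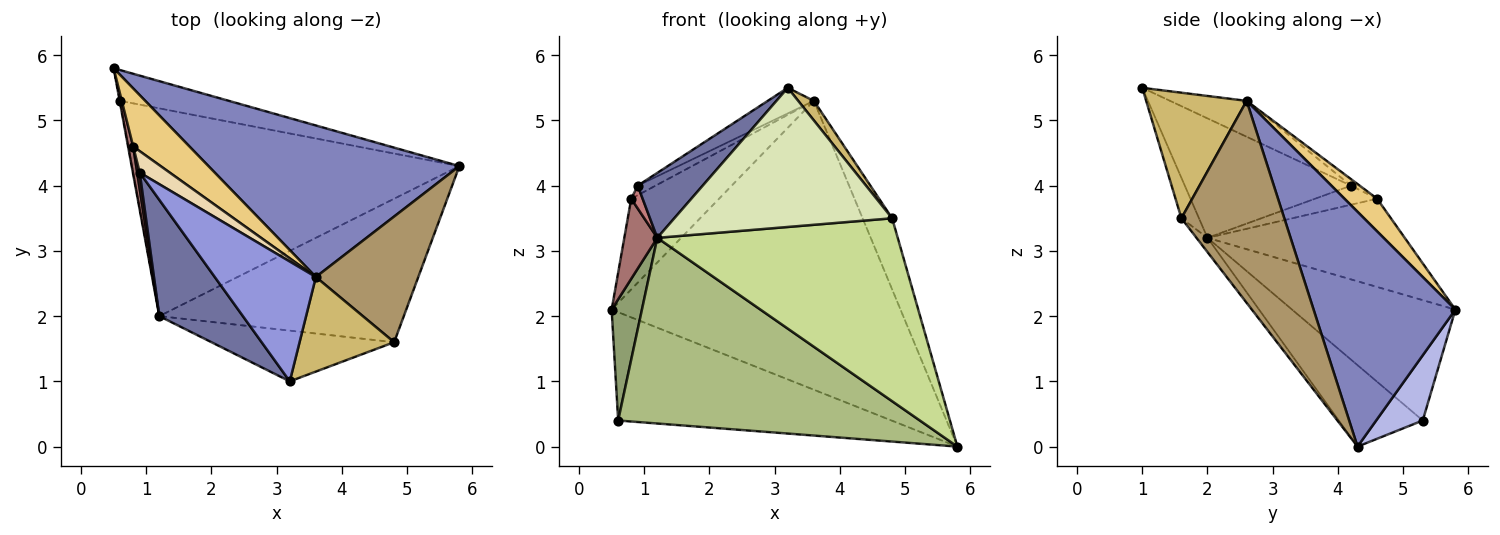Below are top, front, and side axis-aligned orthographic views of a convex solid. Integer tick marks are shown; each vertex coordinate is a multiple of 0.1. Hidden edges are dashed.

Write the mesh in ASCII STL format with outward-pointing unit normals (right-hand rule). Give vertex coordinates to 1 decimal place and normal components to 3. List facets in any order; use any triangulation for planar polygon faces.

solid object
 facet normal -0.780 -0.305 0.546
  outer loop
   vertex 1.2 2.0 3.2
   vertex 3.2 1.0 5.5
   vertex 0.9 4.2 4.0
  endloop
 endfacet
 facet normal 0.399 0.812 0.426
  outer loop
   vertex 3.6 2.6 5.3
   vertex 5.8 4.3 0.0
   vertex 0.5 5.8 2.1
  endloop
 endfacet
 facet normal -0.328 0.197 0.924
  outer loop
   vertex 3.6 2.6 5.3
   vertex 0.9 4.2 4.0
   vertex 3.2 1.0 5.5
  endloop
 endfacet
 facet normal 0.162 0.949 -0.270
  outer loop
   vertex 0.6 5.3 0.4
   vertex 0.5 5.8 2.1
   vertex 5.8 4.3 0.0
  endloop
 endfacet
 facet normal -0.983 -0.182 -0.004
  outer loop
   vertex 0.6 5.3 0.4
   vertex 1.2 2.0 3.2
   vertex 0.5 5.8 2.1
  endloop
 endfacet
 facet normal -0.182 -0.655 -0.733
  outer loop
   vertex 0.6 5.3 0.4
   vertex 5.8 4.3 0.0
   vertex 1.2 2.0 3.2
  endloop
 endfacet
 facet normal -0.036 -0.786 -0.617
  outer loop
   vertex 4.8 1.6 3.5
   vertex 1.2 2.0 3.2
   vertex 5.8 4.3 0.0
  endloop
 endfacet
 facet normal -0.076 -0.937 -0.342
  outer loop
   vertex 4.8 1.6 3.5
   vertex 3.2 1.0 5.5
   vertex 1.2 2.0 3.2
  endloop
 endfacet
 facet normal 0.864 0.248 0.438
  outer loop
   vertex 4.8 1.6 3.5
   vertex 5.8 4.3 0.0
   vertex 3.6 2.6 5.3
  endloop
 endfacet
 facet normal 0.793 -0.124 0.597
  outer loop
   vertex 4.8 1.6 3.5
   vertex 3.6 2.6 5.3
   vertex 3.2 1.0 5.5
  endloop
 endfacet
 facet normal 0.298 0.804 0.515
  outer loop
   vertex 0.8 4.6 3.8
   vertex 3.6 2.6 5.3
   vertex 0.5 5.8 2.1
  endloop
 endfacet
 facet normal -0.195 0.399 0.896
  outer loop
   vertex 0.8 4.6 3.8
   vertex 0.9 4.2 4.0
   vertex 3.6 2.6 5.3
  endloop
 endfacet
 facet normal -0.985 -0.165 0.057
  outer loop
   vertex 0.8 4.6 3.8
   vertex 0.5 5.8 2.1
   vertex 1.2 2.0 3.2
  endloop
 endfacet
 facet normal -0.975 -0.180 0.128
  outer loop
   vertex 0.8 4.6 3.8
   vertex 1.2 2.0 3.2
   vertex 0.9 4.2 4.0
  endloop
 endfacet
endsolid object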